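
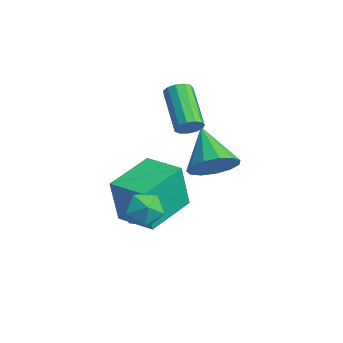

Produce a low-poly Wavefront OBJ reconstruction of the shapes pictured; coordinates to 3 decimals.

v 0.353 1.508 2.149
v 0.645 1.876 2.472
v -1 2.22 3.573
v -1.293 1.852 3.251
v 0.52 2.047 2.23
v -1.126 2.391 3.332
v 0.341 2.047 1.964
v -1.305 2.391 3.065
v 0.166 1.876 1.756
v -1.48 2.219 2.857
v 0.051 1.588 1.673
v -1.595 1.932 2.774
v 0.031 1.275 1.741
v -1.615 1.618 2.843
v 0.113 1.036 1.939
v -1.532 1.379 3.041
v 0.272 0.947 2.204
v -1.374 1.29 3.305
v 0.456 1.036 2.451
v -1.189 1.38 3.553
v 0.608 1.275 2.603
v -1.038 1.619 3.704
v 0.678 1.588 2.61
v -0.968 1.932 3.712
v 0.193 2.599 -0.283
v 0.823 3.064 0.401
v -1.373 2.861 0.983
v 0.614 3.488 0.054
v 0.271 3.629 -0.4
v -0.097 3.443 -0.816
v -0.373 2.989 -1.063
v -0.469 2.411 -1.063
v -0.356 1.893 -0.814
v -0.068 1.598 -0.397
v 0.303 1.622 0.056
v 0.638 1.955 0.402
v 0.832 2.493 0.53
v -0.226 -1.099 -2.314
v -0.155 -1.46 -0.318
v -1.134 0.835 -1.933
v -1.062 0.474 0.064
v 1.262 -0.414 -2.244
v 1.334 -0.775 -0.247
v 0.355 1.52 -1.862
v 0.426 1.159 0.134
v 2.48 -1.545 -0.228
v 2.888 -0.894 0.116
v 3.352 -2.406 0.364
v 3.76 -1.755 0.708
v 2.985 -1.95 0.969
v 2.446 -1.418 0.603
v 3.794 -1.882 -0.123
v 3.255 -1.35 -0.489
v 3.701 -1.103 0.181
v 3.2 -1.145 0.856
v 3.04 -2.155 -0.376
v 2.539 -2.197 0.299
f 2 1 5
f 2 5 3
f 3 5 6
f 3 6 4
f 5 1 7
f 5 7 6
f 6 7 8
f 6 8 4
f 7 1 9
f 7 9 8
f 8 9 10
f 8 10 4
f 9 1 11
f 9 11 10
f 10 11 12
f 10 12 4
f 11 1 13
f 11 13 12
f 12 13 14
f 12 14 4
f 13 1 15
f 13 15 14
f 14 15 16
f 14 16 4
f 15 1 17
f 15 17 16
f 16 17 18
f 16 18 4
f 17 1 19
f 17 19 18
f 18 19 20
f 18 20 4
f 19 1 21
f 19 21 20
f 20 21 22
f 20 22 4
f 21 1 23
f 21 23 22
f 22 23 24
f 22 24 4
f 23 1 2
f 23 2 24
f 24 2 3
f 24 3 4
f 26 25 28
f 26 28 27
f 28 25 29
f 28 29 27
f 29 25 30
f 29 30 27
f 30 25 31
f 30 31 27
f 31 25 32
f 31 32 27
f 32 25 33
f 32 33 27
f 33 25 34
f 33 34 27
f 34 25 35
f 34 35 27
f 35 25 36
f 35 36 27
f 36 25 37
f 36 37 27
f 37 25 26
f 37 26 27
f 39 41 38
f 42 39 38
f 38 41 40
f 40 42 38
f 39 45 41
f 43 39 42
f 43 45 39
f 41 45 40
f 44 42 40
f 40 45 44
f 44 43 42
f 45 43 44
f 46 57 51
f 46 51 47
f 46 47 53
f 46 53 56
f 46 56 57
f 47 51 55
f 51 57 50
f 57 56 48
f 56 53 52
f 53 47 54
f 49 55 50
f 49 50 48
f 49 48 52
f 49 52 54
f 49 54 55
f 50 55 51
f 48 50 57
f 52 48 56
f 54 52 53
f 55 54 47



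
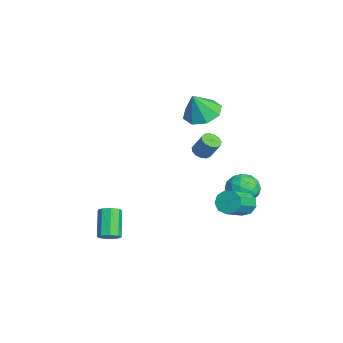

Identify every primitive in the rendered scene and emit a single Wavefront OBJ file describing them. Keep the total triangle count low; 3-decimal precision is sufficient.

v 1.329 2.723 -1.934
v 1.858 2.993 -2.304
v 2.9 2.088 -1.476
v 2.371 1.817 -1.106
v 1.778 3.259 -1.914
v 2.821 2.354 -1.086
v 1.488 3.274 -1.533
v 2.531 2.368 -0.705
v 1.124 3.03 -1.34
v 2.166 2.125 -0.512
v 0.855 2.643 -1.425
v 1.898 1.738 -0.597
v 0.808 2.293 -1.748
v 1.851 1.388 -0.92
v 1.005 2.144 -2.158
v 2.047 1.239 -1.33
v 1.353 2.266 -2.464
v 2.395 1.36 -1.636
v 1.69 2.601 -2.521
v 2.732 1.696 -1.693
v -4.103 1.489 1.443
v -3.096 1.584 1.202
v -3.717 0.931 2.837
v -3.39 2.239 1.546
v -4.102 2.455 1.83
v -4.814 2.105 1.887
v -5.11 1.394 1.684
v -4.816 0.739 1.341
v -4.105 0.524 1.057
v -3.392 0.874 0.999
v 1.139 -3.654 -3.891
v 1.456 -3.238 -3.64
v 0.337 -3.091 -2.477
v 0.021 -3.506 -2.729
v 1.168 -3.076 -3.937
v 0.05 -2.929 -2.774
v 0.864 -3.253 -4.207
v -0.255 -3.105 -3.044
v 0.721 -3.664 -4.293
v -0.398 -3.517 -3.13
v 0.823 -4.069 -4.143
v -0.296 -3.922 -2.98
v 1.11 -4.231 -3.846
v -0.008 -4.084 -2.683
v 1.415 -4.055 -3.576
v 0.296 -3.907 -2.413
v 1.558 -3.643 -3.49
v 0.439 -3.496 -2.327
v 1.392 0.694 1.85
v 1.867 0.607 1.688
v 2.264 1.019 2.627
v 1.788 1.106 2.79
v 1.799 0.872 1.6
v 2.195 1.284 2.54
v 1.602 1.08 1.592
v 1.998 1.493 2.531
v 1.337 1.166 1.666
v 1.734 1.579 2.605
v 1.091 1.102 1.798
v 1.487 1.515 2.737
v 0.939 0.908 1.947
v 1.336 1.321 2.886
v 0.932 0.646 2.065
v 1.328 1.059 3.005
v 1.07 0.399 2.115
v 1.467 0.812 3.055
v 1.311 0.246 2.081
v 1.707 0.659 3.021
v 1.577 0.235 1.974
v 1.974 0.648 2.913
v 1.785 0.369 1.827
v 2.181 0.782 2.767
v -1.46 2.808 -1.891
v -0.994 3.449 -1.412
v -0.246 2.551 -2.728
v 0.22 3.192 -2.249
v -0.022 2.396 -1.844
v -0.772 2.555 -1.326
v -0.468 3.445 -2.814
v -1.218 3.604 -2.296
v -0.381 3.842 -1.982
v -0.105 3.194 -1.383
v -1.135 2.806 -2.757
v -0.859 2.158 -2.158
v -1.334 3.151 -1.578
v 0.094 2.849 -2.562
v -0.048 2.381 -2.324
v 0.225 2.757 -2.042
v -1.203 2.626 -1.528
v -0.93 3.002 -1.246
v -0.358 2.383 -1.5
v -0.31 2.998 -2.894
v -0.037 3.374 -2.612
v -1.465 3.243 -2.098
v -1.192 3.619 -1.816
v -0.882 3.617 -2.64
v -0.7 3.759 -1.632
v 0.014 3.608 -2.124
v -0.39 3.757 -2.455
v -0.831 3.85 -2.151
v -0.538 3.378 -1.279
v 0.176 3.226 -1.771
v 0.034 2.759 -1.533
v -0.407 2.852 -1.229
v -0.177 3.609 -1.615
v -1.416 2.774 -2.369
v -0.702 2.622 -2.861
v -0.833 3.148 -2.911
v -1.274 3.241 -2.607
v -1.254 2.392 -2.016
v -0.54 2.241 -2.508
v -0.409 2.15 -1.989
v -0.85 2.243 -1.685
v -1.063 2.391 -2.525
f 2 1 5
f 2 5 3
f 3 5 6
f 3 6 4
f 5 1 7
f 5 7 6
f 6 7 8
f 6 8 4
f 7 1 9
f 7 9 8
f 8 9 10
f 8 10 4
f 9 1 11
f 9 11 10
f 10 11 12
f 10 12 4
f 11 1 13
f 11 13 12
f 12 13 14
f 12 14 4
f 13 1 15
f 13 15 14
f 14 15 16
f 14 16 4
f 15 1 17
f 15 17 16
f 16 17 18
f 16 18 4
f 17 1 19
f 17 19 18
f 18 19 20
f 18 20 4
f 19 1 2
f 19 2 20
f 20 2 3
f 20 3 4
f 22 21 24
f 22 24 23
f 24 21 25
f 24 25 23
f 25 21 26
f 25 26 23
f 26 21 27
f 26 27 23
f 27 21 28
f 27 28 23
f 28 21 29
f 28 29 23
f 29 21 30
f 29 30 23
f 30 21 22
f 30 22 23
f 32 31 35
f 32 35 33
f 33 35 36
f 33 36 34
f 35 31 37
f 35 37 36
f 36 37 38
f 36 38 34
f 37 31 39
f 37 39 38
f 38 39 40
f 38 40 34
f 39 31 41
f 39 41 40
f 40 41 42
f 40 42 34
f 41 31 43
f 41 43 42
f 42 43 44
f 42 44 34
f 43 31 45
f 43 45 44
f 44 45 46
f 44 46 34
f 45 31 47
f 45 47 46
f 46 47 48
f 46 48 34
f 47 31 32
f 47 32 48
f 48 32 33
f 48 33 34
f 50 49 53
f 50 53 51
f 51 53 54
f 51 54 52
f 53 49 55
f 53 55 54
f 54 55 56
f 54 56 52
f 55 49 57
f 55 57 56
f 56 57 58
f 56 58 52
f 57 49 59
f 57 59 58
f 58 59 60
f 58 60 52
f 59 49 61
f 59 61 60
f 60 61 62
f 60 62 52
f 61 49 63
f 61 63 62
f 62 63 64
f 62 64 52
f 63 49 65
f 63 65 64
f 64 65 66
f 64 66 52
f 65 49 67
f 65 67 66
f 66 67 68
f 66 68 52
f 67 49 69
f 67 69 68
f 68 69 70
f 68 70 52
f 69 49 71
f 69 71 70
f 70 71 72
f 70 72 52
f 71 49 50
f 71 50 72
f 72 50 51
f 72 51 52
f 73 110 89
f 110 84 113
f 89 113 78
f 110 113 89
f 73 89 85
f 89 78 90
f 85 90 74
f 89 90 85
f 73 85 94
f 85 74 95
f 94 95 80
f 85 95 94
f 73 94 106
f 94 80 109
f 106 109 83
f 94 109 106
f 73 106 110
f 106 83 114
f 110 114 84
f 106 114 110
f 74 90 101
f 90 78 104
f 101 104 82
f 90 104 101
f 78 113 91
f 113 84 112
f 91 112 77
f 113 112 91
f 84 114 111
f 114 83 107
f 111 107 75
f 114 107 111
f 83 109 108
f 109 80 96
f 108 96 79
f 109 96 108
f 80 95 100
f 95 74 97
f 100 97 81
f 95 97 100
f 76 102 88
f 102 82 103
f 88 103 77
f 102 103 88
f 76 88 86
f 88 77 87
f 86 87 75
f 88 87 86
f 76 86 93
f 86 75 92
f 93 92 79
f 86 92 93
f 76 93 98
f 93 79 99
f 98 99 81
f 93 99 98
f 76 98 102
f 98 81 105
f 102 105 82
f 98 105 102
f 77 103 91
f 103 82 104
f 91 104 78
f 103 104 91
f 75 87 111
f 87 77 112
f 111 112 84
f 87 112 111
f 79 92 108
f 92 75 107
f 108 107 83
f 92 107 108
f 81 99 100
f 99 79 96
f 100 96 80
f 99 96 100
f 82 105 101
f 105 81 97
f 101 97 74
f 105 97 101



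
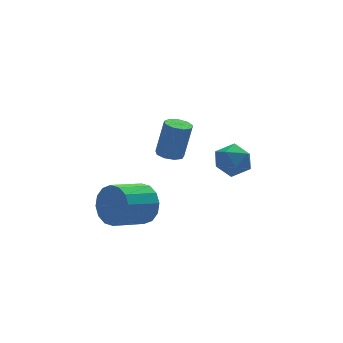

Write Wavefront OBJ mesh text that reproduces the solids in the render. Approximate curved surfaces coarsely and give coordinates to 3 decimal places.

v 1.305 1.315 -0.966
v 1.909 0.675 -0.808
v 0.251 0.325 -0.952
v 0.855 -0.315 -0.794
v 0.672 0.292 -0.164
v 1.324 0.904 -0.173
v 0.836 0.096 -1.587
v 1.488 0.708 -1.596
v 1.619 -0.078 -1.193
v 1.517 0.042 -0.313
v 0.643 0.958 -1.447
v 0.541 1.078 -0.567
v -2.37 1.841 -3.512
v -1.936 1.399 -2.689
v -3.456 0.956 -2.125
v -3.89 1.399 -2.948
v -2.028 1.903 -2.542
v -3.548 1.461 -1.978
v -2.212 2.39 -2.655
v -3.731 1.948 -2.091
v -2.438 2.731 -2.998
v -3.958 2.289 -2.434
v -2.646 2.833 -3.478
v -4.166 2.391 -2.914
v -2.78 2.669 -3.967
v -4.3 2.227 -3.403
v -2.804 2.284 -4.335
v -4.324 1.841 -3.771
v -2.712 1.779 -4.482
v -4.232 1.337 -3.918
v -2.529 1.292 -4.369
v -4.048 0.85 -3.805
v -2.302 0.951 -4.026
v -3.822 0.509 -3.462
v -2.094 0.849 -3.546
v -3.614 0.407 -2.982
v -1.96 1.013 -3.057
v -3.48 0.571 -2.493
v -1.963 -0.158 0.591
v -1.408 -0.306 0.458
v -1.001 -0.229 2.076
v -1.557 -0.082 2.209
v -1.45 0.096 0.45
v -1.043 0.172 2.068
v -1.732 0.378 0.508
v -1.326 0.455 2.125
v -2.123 0.41 0.604
v -1.716 0.486 2.222
v -2.439 0.175 0.695
v -2.032 0.252 2.313
v -2.532 -0.215 0.737
v -2.125 -0.138 2.355
v -2.36 -0.579 0.711
v -1.953 -0.502 2.328
v -2.001 -0.746 0.628
v -1.595 -0.669 2.246
v -1.626 -0.638 0.529
v -1.219 -0.561 2.147
f 1 12 6
f 1 6 2
f 1 2 8
f 1 8 11
f 1 11 12
f 2 6 10
f 6 12 5
f 12 11 3
f 11 8 7
f 8 2 9
f 4 10 5
f 4 5 3
f 4 3 7
f 4 7 9
f 4 9 10
f 5 10 6
f 3 5 12
f 7 3 11
f 9 7 8
f 10 9 2
f 14 13 17
f 14 17 15
f 15 17 18
f 15 18 16
f 17 13 19
f 17 19 18
f 18 19 20
f 18 20 16
f 19 13 21
f 19 21 20
f 20 21 22
f 20 22 16
f 21 13 23
f 21 23 22
f 22 23 24
f 22 24 16
f 23 13 25
f 23 25 24
f 24 25 26
f 24 26 16
f 25 13 27
f 25 27 26
f 26 27 28
f 26 28 16
f 27 13 29
f 27 29 28
f 28 29 30
f 28 30 16
f 29 13 31
f 29 31 30
f 30 31 32
f 30 32 16
f 31 13 33
f 31 33 32
f 32 33 34
f 32 34 16
f 33 13 35
f 33 35 34
f 34 35 36
f 34 36 16
f 35 13 37
f 35 37 36
f 36 37 38
f 36 38 16
f 37 13 14
f 37 14 38
f 38 14 15
f 38 15 16
f 40 39 43
f 40 43 41
f 41 43 44
f 41 44 42
f 43 39 45
f 43 45 44
f 44 45 46
f 44 46 42
f 45 39 47
f 45 47 46
f 46 47 48
f 46 48 42
f 47 39 49
f 47 49 48
f 48 49 50
f 48 50 42
f 49 39 51
f 49 51 50
f 50 51 52
f 50 52 42
f 51 39 53
f 51 53 52
f 52 53 54
f 52 54 42
f 53 39 55
f 53 55 54
f 54 55 56
f 54 56 42
f 55 39 57
f 55 57 56
f 56 57 58
f 56 58 42
f 57 39 40
f 57 40 58
f 58 40 41
f 58 41 42



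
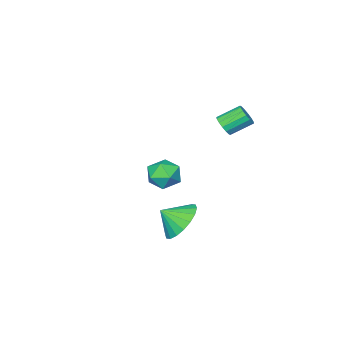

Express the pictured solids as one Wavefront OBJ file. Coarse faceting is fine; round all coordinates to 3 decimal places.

v -2.219 0.98 3.306
v -1.826 1.314 3.524
v -2.668 1.894 4.153
v -3.061 1.56 3.934
v -1.913 1.449 3.283
v -2.755 2.029 3.911
v -2.082 1.458 3.048
v -2.924 2.038 3.676
v -2.288 1.339 2.882
v -3.13 1.919 3.51
v -2.475 1.124 2.829
v -3.317 1.704 3.457
v -2.594 0.871 2.905
v -3.436 1.451 3.533
v -2.612 0.646 3.087
v -3.454 1.226 3.716
v -2.525 0.511 3.329
v -3.367 1.091 3.957
v -2.356 0.502 3.564
v -3.198 1.082 4.192
v -2.15 0.621 3.73
v -2.992 1.201 4.358
v -1.963 0.836 3.783
v -2.805 1.416 4.411
v -1.844 1.089 3.707
v -2.686 1.669 4.335
v 1.932 2.76 -0.085
v 2.385 2.291 -0.921
v 2.548 2.16 0.585
v 2.665 2.663 -0.845
v 2.799 3.055 -0.618
v 2.762 3.388 -0.286
v 2.56 3.596 0.085
v 2.234 3.639 0.423
v 1.848 3.508 0.661
v 1.479 3.228 0.75
v 1.199 2.856 0.674
v 1.065 2.465 0.448
v 1.102 2.132 0.116
v 1.304 1.923 -0.256
v 1.63 1.88 -0.594
v 2.016 2.011 -0.831
v -2.594 -2.089 -1.725
v -1.762 -2.374 -1.977
v -2.698 -3.226 -0.783
v -1.866 -3.511 -1.035
v -1.959 -2.738 -0.556
v -1.894 -2.035 -1.137
v -2.566 -3.565 -1.623
v -2.501 -2.862 -2.204
v -1.744 -3.286 -1.914
v -1.37 -2.775 -1.254
v -3.09 -2.825 -1.506
v -2.716 -2.314 -0.846
f 2 1 5
f 2 5 3
f 3 5 6
f 3 6 4
f 5 1 7
f 5 7 6
f 6 7 8
f 6 8 4
f 7 1 9
f 7 9 8
f 8 9 10
f 8 10 4
f 9 1 11
f 9 11 10
f 10 11 12
f 10 12 4
f 11 1 13
f 11 13 12
f 12 13 14
f 12 14 4
f 13 1 15
f 13 15 14
f 14 15 16
f 14 16 4
f 15 1 17
f 15 17 16
f 16 17 18
f 16 18 4
f 17 1 19
f 17 19 18
f 18 19 20
f 18 20 4
f 19 1 21
f 19 21 20
f 20 21 22
f 20 22 4
f 21 1 23
f 21 23 22
f 22 23 24
f 22 24 4
f 23 1 25
f 23 25 24
f 24 25 26
f 24 26 4
f 25 1 2
f 25 2 26
f 26 2 3
f 26 3 4
f 28 27 30
f 28 30 29
f 30 27 31
f 30 31 29
f 31 27 32
f 31 32 29
f 32 27 33
f 32 33 29
f 33 27 34
f 33 34 29
f 34 27 35
f 34 35 29
f 35 27 36
f 35 36 29
f 36 27 37
f 36 37 29
f 37 27 38
f 37 38 29
f 38 27 39
f 38 39 29
f 39 27 40
f 39 40 29
f 40 27 41
f 40 41 29
f 41 27 42
f 41 42 29
f 42 27 28
f 42 28 29
f 43 54 48
f 43 48 44
f 43 44 50
f 43 50 53
f 43 53 54
f 44 48 52
f 48 54 47
f 54 53 45
f 53 50 49
f 50 44 51
f 46 52 47
f 46 47 45
f 46 45 49
f 46 49 51
f 46 51 52
f 47 52 48
f 45 47 54
f 49 45 53
f 51 49 50
f 52 51 44



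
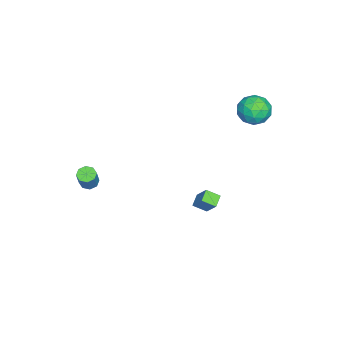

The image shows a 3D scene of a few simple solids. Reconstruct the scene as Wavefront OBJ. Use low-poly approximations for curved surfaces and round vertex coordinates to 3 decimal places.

v -1.579 0.904 -3.825
v -1.087 1.57 -2.822
v -1.729 1.7 -4.28
v -1.238 2.366 -3.278
v -0.822 0.854 -4.162
v -0.331 1.52 -3.16
v -0.973 1.65 -4.618
v -0.481 2.316 -3.615
v -2.704 4.656 3.491
v -2.154 4.147 2.738
v -3.846 3.373 3.522
v -3.296 2.864 2.769
v -2.891 2.967 3.745
v -2.185 3.76 3.726
v -3.815 3.76 2.534
v -3.109 4.553 2.515
v -2.841 3.594 2.147
v -2.269 3.103 2.895
v -3.731 4.417 3.365
v -3.159 3.926 4.113
v -2.328 4.514 3.111
v -3.672 3.006 3.149
v -3.433 3.066 3.722
v -3.11 2.767 3.28
v -2.347 4.286 3.692
v -2.023 3.987 3.25
v -2.456 3.293 3.842
v -3.977 3.533 3.01
v -3.653 3.234 2.568
v -2.89 4.753 2.98
v -2.567 4.454 2.538
v -3.544 4.227 2.418
v -2.409 3.89 2.321
v -3.081 3.136 2.34
v -3.386 3.663 2.202
v -2.971 4.129 2.19
v -2.073 3.602 2.762
v -2.745 2.848 2.78
v -2.506 2.908 3.354
v -2.091 3.374 3.342
v -2.477 3.277 2.414
v -3.255 4.672 3.48
v -3.927 3.918 3.498
v -3.909 4.146 2.918
v -3.494 4.612 2.906
v -2.919 4.384 3.92
v -3.591 3.63 3.939
v -3.029 3.391 4.07
v -2.614 3.857 4.058
v -3.523 4.243 3.846
v 2.848 -3.972 -0.147
v 3.298 -4.206 -0.384
v 3.982 -4.101 0.809
v 3.532 -3.868 1.047
v 3.296 -3.779 -0.421
v 3.98 -3.674 0.773
v 3.032 -3.465 -0.297
v 3.716 -3.36 0.897
v 2.659 -3.449 -0.085
v 3.344 -3.344 1.109
v 2.398 -3.739 0.091
v 3.082 -3.634 1.284
v 2.4 -4.166 0.127
v 3.084 -4.061 1.321
v 2.664 -4.48 0.003
v 3.348 -4.375 1.197
v 3.036 -4.496 -0.209
v 3.721 -4.391 0.985
f 2 4 1
f 5 2 1
f 1 4 3
f 3 5 1
f 2 8 4
f 6 2 5
f 6 8 2
f 4 8 3
f 7 5 3
f 3 8 7
f 7 6 5
f 8 6 7
f 9 46 25
f 46 20 49
f 25 49 14
f 46 49 25
f 9 25 21
f 25 14 26
f 21 26 10
f 25 26 21
f 9 21 30
f 21 10 31
f 30 31 16
f 21 31 30
f 9 30 42
f 30 16 45
f 42 45 19
f 30 45 42
f 9 42 46
f 42 19 50
f 46 50 20
f 42 50 46
f 10 26 37
f 26 14 40
f 37 40 18
f 26 40 37
f 14 49 27
f 49 20 48
f 27 48 13
f 49 48 27
f 20 50 47
f 50 19 43
f 47 43 11
f 50 43 47
f 19 45 44
f 45 16 32
f 44 32 15
f 45 32 44
f 16 31 36
f 31 10 33
f 36 33 17
f 31 33 36
f 12 38 24
f 38 18 39
f 24 39 13
f 38 39 24
f 12 24 22
f 24 13 23
f 22 23 11
f 24 23 22
f 12 22 29
f 22 11 28
f 29 28 15
f 22 28 29
f 12 29 34
f 29 15 35
f 34 35 17
f 29 35 34
f 12 34 38
f 34 17 41
f 38 41 18
f 34 41 38
f 13 39 27
f 39 18 40
f 27 40 14
f 39 40 27
f 11 23 47
f 23 13 48
f 47 48 20
f 23 48 47
f 15 28 44
f 28 11 43
f 44 43 19
f 28 43 44
f 17 35 36
f 35 15 32
f 36 32 16
f 35 32 36
f 18 41 37
f 41 17 33
f 37 33 10
f 41 33 37
f 52 51 55
f 52 55 53
f 53 55 56
f 53 56 54
f 55 51 57
f 55 57 56
f 56 57 58
f 56 58 54
f 57 51 59
f 57 59 58
f 58 59 60
f 58 60 54
f 59 51 61
f 59 61 60
f 60 61 62
f 60 62 54
f 61 51 63
f 61 63 62
f 62 63 64
f 62 64 54
f 63 51 65
f 63 65 64
f 64 65 66
f 64 66 54
f 65 51 67
f 65 67 66
f 66 67 68
f 66 68 54
f 67 51 52
f 67 52 68
f 68 52 53
f 68 53 54



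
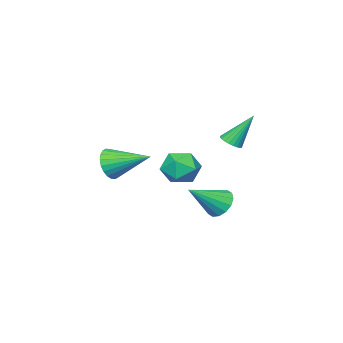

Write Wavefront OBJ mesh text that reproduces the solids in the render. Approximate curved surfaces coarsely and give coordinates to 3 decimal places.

v -4.283 -0.968 -2.152
v -3.76 -0.98 -2.859
v -2.697 -1.572 -0.968
v -3.723 -0.558 -2.693
v -3.837 -0.245 -2.382
v -4.07 -0.126 -2.009
v -4.36 -0.233 -1.674
v -4.63 -0.536 -1.468
v -4.807 -0.955 -1.444
v -4.843 -1.378 -1.611
v -4.73 -1.69 -1.922
v -4.497 -1.809 -2.295
v -4.207 -1.703 -2.63
v -3.937 -1.399 -2.836
v -0.714 -4.62 0.513
v -0.305 -4.204 -0.224
v -1.346 -2.7 1.247
v -0.642 -4.265 -0.354
v -0.991 -4.38 -0.353
v -1.297 -4.532 -0.219
v -1.514 -4.697 0.026
v -1.61 -4.85 0.345
v -1.569 -4.969 0.69
v -1.398 -5.034 1.007
v -1.123 -5.036 1.25
v -0.786 -4.975 1.381
v -0.438 -4.86 1.379
v -0.132 -4.708 1.246
v 0.086 -4.543 1.001
v 0.182 -4.389 0.682
v 0.141 -4.271 0.337
v -0.03 -4.206 0.019
v 1.267 2.242 2.327
v 1.839 1.569 2.793
v 0.501 1.051 1.547
v 1.073 0.378 2.013
v 0.393 0.897 2.528
v 0.866 1.633 3.01
v 1.474 0.987 1.33
v 1.947 1.723 1.812
v 1.967 0.793 2.176
v 1.299 0.738 2.917
v 1.041 1.882 1.423
v 0.373 1.827 2.164
v -1.582 1.856 3.124
v -1.212 1.533 3.432
v -2.258 2.584 4.696
v -1.089 1.721 3.398
v -1.042 1.929 3.322
v -1.077 2.125 3.216
v -1.189 2.281 3.096
v -1.36 2.372 2.98
v -1.566 2.384 2.886
v -1.774 2.316 2.828
v -1.953 2.178 2.815
v -2.075 1.991 2.849
v -2.122 1.783 2.925
v -2.087 1.586 3.032
v -1.975 1.43 3.152
v -1.804 1.339 3.268
v -1.598 1.327 3.362
v -1.39 1.395 3.42
f 2 1 4
f 2 4 3
f 4 1 5
f 4 5 3
f 5 1 6
f 5 6 3
f 6 1 7
f 6 7 3
f 7 1 8
f 7 8 3
f 8 1 9
f 8 9 3
f 9 1 10
f 9 10 3
f 10 1 11
f 10 11 3
f 11 1 12
f 11 12 3
f 12 1 13
f 12 13 3
f 13 1 14
f 13 14 3
f 14 1 2
f 14 2 3
f 16 15 18
f 16 18 17
f 18 15 19
f 18 19 17
f 19 15 20
f 19 20 17
f 20 15 21
f 20 21 17
f 21 15 22
f 21 22 17
f 22 15 23
f 22 23 17
f 23 15 24
f 23 24 17
f 24 15 25
f 24 25 17
f 25 15 26
f 25 26 17
f 26 15 27
f 26 27 17
f 27 15 28
f 27 28 17
f 28 15 29
f 28 29 17
f 29 15 30
f 29 30 17
f 30 15 31
f 30 31 17
f 31 15 32
f 31 32 17
f 32 15 16
f 32 16 17
f 33 44 38
f 33 38 34
f 33 34 40
f 33 40 43
f 33 43 44
f 34 38 42
f 38 44 37
f 44 43 35
f 43 40 39
f 40 34 41
f 36 42 37
f 36 37 35
f 36 35 39
f 36 39 41
f 36 41 42
f 37 42 38
f 35 37 44
f 39 35 43
f 41 39 40
f 42 41 34
f 46 45 48
f 46 48 47
f 48 45 49
f 48 49 47
f 49 45 50
f 49 50 47
f 50 45 51
f 50 51 47
f 51 45 52
f 51 52 47
f 52 45 53
f 52 53 47
f 53 45 54
f 53 54 47
f 54 45 55
f 54 55 47
f 55 45 56
f 55 56 47
f 56 45 57
f 56 57 47
f 57 45 58
f 57 58 47
f 58 45 59
f 58 59 47
f 59 45 60
f 59 60 47
f 60 45 61
f 60 61 47
f 61 45 62
f 61 62 47
f 62 45 46
f 62 46 47



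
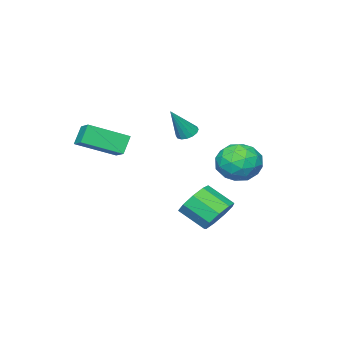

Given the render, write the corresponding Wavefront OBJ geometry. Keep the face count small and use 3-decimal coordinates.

v -2.556 1.908 0.153
v -2.026 1.454 -0.872
v -2.174 0.186 1.112
v -1.644 -0.268 0.087
v -1.095 0.651 0.715
v -1.331 1.715 0.122
v -2.869 -0.075 0.118
v -3.105 0.989 -0.475
v -2.219 0.229 -0.894
v -1.122 0.677 -0.525
v -3.078 0.963 0.765
v -1.981 1.411 1.134
v -2.325 1.832 -0.444
v -1.875 -0.192 0.684
v -1.553 0.348 1.053
v -1.241 0.081 0.45
v -1.916 1.985 0.141
v -1.604 1.719 -0.462
v -1.057 1.247 0.471
v -2.596 -0.079 0.702
v -2.284 -0.345 0.099
v -2.959 1.559 -0.21
v -2.647 1.292 -0.813
v -3.143 0.393 -0.231
v -2.126 0.845 -1.059
v -1.901 -0.167 -0.496
v -2.622 -0.054 -0.477
v -2.76 0.572 -0.826
v -1.482 1.109 -0.843
v -1.257 0.097 -0.279
v -0.935 0.637 0.09
v -1.073 1.262 -0.258
v -1.595 0.389 -0.855
v -2.943 1.543 0.519
v -2.718 0.531 1.083
v -3.127 0.378 0.498
v -3.265 1.003 0.15
v -2.299 1.807 0.736
v -2.074 0.795 1.299
v -1.44 1.068 1.066
v -1.578 1.694 0.717
v -2.605 1.251 1.095
v 2.643 -5.06 2.244
v 3.133 -4.055 2.706
v 1.012 -3.866 1.376
v 1.502 -2.861 1.837
v 3.258 -4.919 1.283
v 3.748 -3.914 1.744
v 1.627 -3.725 0.414
v 2.117 -2.72 0.876
v -1.939 -2.432 1.371
v -1.465 -2.643 1.049
v -0.921 -2.588 2.969
v -1.427 -2.329 1.056
v -1.526 -2.043 1.146
v -1.735 -1.862 1.297
v -1.999 -1.833 1.468
v -2.247 -1.965 1.613
v -2.412 -2.222 1.693
v -2.45 -2.535 1.687
v -2.351 -2.821 1.596
v -2.142 -3.003 1.445
v -1.878 -3.031 1.274
v -1.63 -2.9 1.129
v 0.843 2.272 -2.213
v 1.169 1.753 -3.066
v 1.582 0.49 -2.14
v 1.257 1.008 -1.287
v 1.711 2.134 -2.788
v 2.124 0.871 -1.862
v 1.847 2.579 -2.241
v 2.26 1.316 -1.315
v 1.513 2.881 -1.681
v 1.927 1.617 -0.755
v 0.866 2.897 -1.37
v 1.279 1.634 -0.444
v 0.208 2.621 -1.453
v 0.622 1.358 -0.527
v -0.152 2.181 -1.892
v 0.261 0.918 -0.966
v -0.047 1.784 -2.481
v 0.366 0.521 -1.555
v 0.475 1.615 -2.945
v 0.888 0.351 -2.018
f 1 38 17
f 38 12 41
f 17 41 6
f 38 41 17
f 1 17 13
f 17 6 18
f 13 18 2
f 17 18 13
f 1 13 22
f 13 2 23
f 22 23 8
f 13 23 22
f 1 22 34
f 22 8 37
f 34 37 11
f 22 37 34
f 1 34 38
f 34 11 42
f 38 42 12
f 34 42 38
f 2 18 29
f 18 6 32
f 29 32 10
f 18 32 29
f 6 41 19
f 41 12 40
f 19 40 5
f 41 40 19
f 12 42 39
f 42 11 35
f 39 35 3
f 42 35 39
f 11 37 36
f 37 8 24
f 36 24 7
f 37 24 36
f 8 23 28
f 23 2 25
f 28 25 9
f 23 25 28
f 4 30 16
f 30 10 31
f 16 31 5
f 30 31 16
f 4 16 14
f 16 5 15
f 14 15 3
f 16 15 14
f 4 14 21
f 14 3 20
f 21 20 7
f 14 20 21
f 4 21 26
f 21 7 27
f 26 27 9
f 21 27 26
f 4 26 30
f 26 9 33
f 30 33 10
f 26 33 30
f 5 31 19
f 31 10 32
f 19 32 6
f 31 32 19
f 3 15 39
f 15 5 40
f 39 40 12
f 15 40 39
f 7 20 36
f 20 3 35
f 36 35 11
f 20 35 36
f 9 27 28
f 27 7 24
f 28 24 8
f 27 24 28
f 10 33 29
f 33 9 25
f 29 25 2
f 33 25 29
f 44 46 43
f 47 44 43
f 43 46 45
f 45 47 43
f 44 50 46
f 48 44 47
f 48 50 44
f 46 50 45
f 49 47 45
f 45 50 49
f 49 48 47
f 50 48 49
f 52 51 54
f 52 54 53
f 54 51 55
f 54 55 53
f 55 51 56
f 55 56 53
f 56 51 57
f 56 57 53
f 57 51 58
f 57 58 53
f 58 51 59
f 58 59 53
f 59 51 60
f 59 60 53
f 60 51 61
f 60 61 53
f 61 51 62
f 61 62 53
f 62 51 63
f 62 63 53
f 63 51 64
f 63 64 53
f 64 51 52
f 64 52 53
f 66 65 69
f 66 69 67
f 67 69 70
f 67 70 68
f 69 65 71
f 69 71 70
f 70 71 72
f 70 72 68
f 71 65 73
f 71 73 72
f 72 73 74
f 72 74 68
f 73 65 75
f 73 75 74
f 74 75 76
f 74 76 68
f 75 65 77
f 75 77 76
f 76 77 78
f 76 78 68
f 77 65 79
f 77 79 78
f 78 79 80
f 78 80 68
f 79 65 81
f 79 81 80
f 80 81 82
f 80 82 68
f 81 65 83
f 81 83 82
f 82 83 84
f 82 84 68
f 83 65 66
f 83 66 84
f 84 66 67
f 84 67 68



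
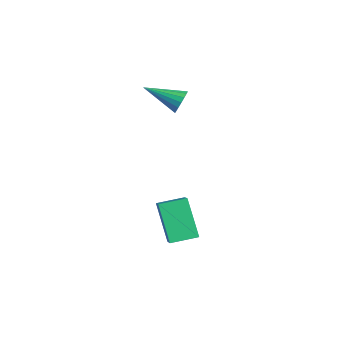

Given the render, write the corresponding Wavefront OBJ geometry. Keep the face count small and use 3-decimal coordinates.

v 3.912 1.532 -3.703
v 2.754 1.443 -2.075
v 4.077 2.738 -3.52
v 2.919 2.648 -1.891
v 4.821 1.312 -3.069
v 3.663 1.222 -1.44
v 4.986 2.517 -2.885
v 3.828 2.428 -1.257
v 0.87 3.252 2.594
v 1.235 3.245 3.095
v -0.05 1.888 3.246
v 1.015 3.43 3.17
v 0.762 3.573 3.113
v 0.533 3.643 2.938
v 0.381 3.624 2.683
v 0.342 3.519 2.408
v 0.423 3.354 2.176
v 0.606 3.165 2.039
v 0.85 2.996 2.03
v 1.098 2.886 2.149
v 1.294 2.86 2.371
v 1.393 2.924 2.643
v 1.371 3.063 2.905
f 2 4 1
f 5 2 1
f 1 4 3
f 3 5 1
f 2 8 4
f 6 2 5
f 6 8 2
f 4 8 3
f 7 5 3
f 3 8 7
f 7 6 5
f 8 6 7
f 10 9 12
f 10 12 11
f 12 9 13
f 12 13 11
f 13 9 14
f 13 14 11
f 14 9 15
f 14 15 11
f 15 9 16
f 15 16 11
f 16 9 17
f 16 17 11
f 17 9 18
f 17 18 11
f 18 9 19
f 18 19 11
f 19 9 20
f 19 20 11
f 20 9 21
f 20 21 11
f 21 9 22
f 21 22 11
f 22 9 23
f 22 23 11
f 23 9 10
f 23 10 11



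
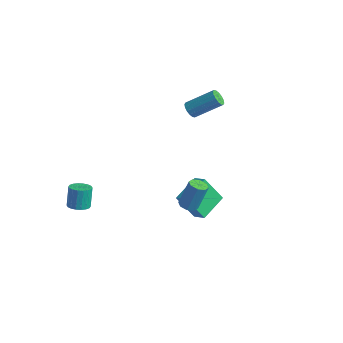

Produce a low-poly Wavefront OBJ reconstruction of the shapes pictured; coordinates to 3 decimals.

v -2.08 3.05 3.364
v -1.835 3.23 2.929
v -0.796 4.31 3.962
v -1.04 4.13 4.396
v -2.048 3.399 2.966
v -1.008 4.479 3.999
v -2.269 3.475 3.11
v -1.229 4.555 4.142
v -2.44 3.437 3.322
v -1.4 4.517 4.354
v -2.514 3.295 3.544
v -1.474 4.375 4.577
v -2.472 3.088 3.719
v -1.432 4.168 4.751
v -2.324 2.87 3.798
v -1.285 3.95 4.831
v -2.112 2.701 3.761
v -1.072 3.781 4.794
v -1.891 2.625 3.618
v -0.851 3.705 4.65
v -1.72 2.663 3.406
v -0.68 3.743 4.438
v -1.646 2.805 3.183
v -0.606 3.885 4.216
v -1.688 3.012 3.009
v -0.648 4.092 4.041
v -3.72 -3.527 -1.76
v -3.383 -4.013 -1.541
v -3.623 -3.638 -0.341
v -3.96 -3.153 -0.56
v -3.191 -3.81 -1.566
v -3.431 -3.435 -0.366
v -3.104 -3.551 -1.63
v -3.344 -3.176 -0.429
v -3.139 -3.288 -1.719
v -3.379 -2.913 -0.519
v -3.289 -3.072 -1.816
v -3.529 -2.697 -0.616
v -3.524 -2.946 -1.903
v -3.764 -2.571 -0.702
v -3.798 -2.935 -1.961
v -4.038 -2.56 -0.761
v -4.057 -3.042 -1.979
v -4.297 -2.667 -0.779
v -4.249 -3.245 -1.954
v -4.489 -2.87 -0.754
v -4.336 -3.504 -1.891
v -4.576 -3.129 -0.69
v -4.301 -3.767 -1.801
v -4.541 -3.392 -0.601
v -4.151 -3.983 -1.704
v -4.391 -3.608 -0.504
v -3.916 -4.109 -1.618
v -4.156 -3.734 -0.417
v -3.642 -4.12 -1.559
v -3.882 -3.745 -0.359
v 1.693 -0.324 -1.125
v 0.939 -0.905 0.283
v 1.46 1.245 -0.603
v 0.706 0.664 0.806
v 2.454 -0.344 -0.726
v 1.7 -0.925 0.683
v 2.221 1.225 -0.203
v 1.467 0.644 1.205
v 3.397 -2.443 2.255
v 3.713 -2.845 2.345
v 3.94 -2.34 3.814
v 3.623 -1.937 3.725
v 3.907 -2.527 2.206
v 4.134 -2.022 3.675
v 3.802 -2.159 2.095
v 4.029 -1.654 3.564
v 3.459 -1.958 2.079
v 3.686 -1.452 3.548
v 3.08 -2.04 2.166
v 3.307 -1.535 3.635
v 2.886 -2.358 2.305
v 3.113 -1.853 3.774
v 2.991 -2.726 2.416
v 3.218 -2.221 3.885
v 3.334 -2.928 2.432
v 3.561 -2.422 3.901
f 2 1 5
f 2 5 3
f 3 5 6
f 3 6 4
f 5 1 7
f 5 7 6
f 6 7 8
f 6 8 4
f 7 1 9
f 7 9 8
f 8 9 10
f 8 10 4
f 9 1 11
f 9 11 10
f 10 11 12
f 10 12 4
f 11 1 13
f 11 13 12
f 12 13 14
f 12 14 4
f 13 1 15
f 13 15 14
f 14 15 16
f 14 16 4
f 15 1 17
f 15 17 16
f 16 17 18
f 16 18 4
f 17 1 19
f 17 19 18
f 18 19 20
f 18 20 4
f 19 1 21
f 19 21 20
f 20 21 22
f 20 22 4
f 21 1 23
f 21 23 22
f 22 23 24
f 22 24 4
f 23 1 25
f 23 25 24
f 24 25 26
f 24 26 4
f 25 1 2
f 25 2 26
f 26 2 3
f 26 3 4
f 28 27 31
f 28 31 29
f 29 31 32
f 29 32 30
f 31 27 33
f 31 33 32
f 32 33 34
f 32 34 30
f 33 27 35
f 33 35 34
f 34 35 36
f 34 36 30
f 35 27 37
f 35 37 36
f 36 37 38
f 36 38 30
f 37 27 39
f 37 39 38
f 38 39 40
f 38 40 30
f 39 27 41
f 39 41 40
f 40 41 42
f 40 42 30
f 41 27 43
f 41 43 42
f 42 43 44
f 42 44 30
f 43 27 45
f 43 45 44
f 44 45 46
f 44 46 30
f 45 27 47
f 45 47 46
f 46 47 48
f 46 48 30
f 47 27 49
f 47 49 48
f 48 49 50
f 48 50 30
f 49 27 51
f 49 51 50
f 50 51 52
f 50 52 30
f 51 27 53
f 51 53 52
f 52 53 54
f 52 54 30
f 53 27 55
f 53 55 54
f 54 55 56
f 54 56 30
f 55 27 28
f 55 28 56
f 56 28 29
f 56 29 30
f 58 60 57
f 61 58 57
f 57 60 59
f 59 61 57
f 58 64 60
f 62 58 61
f 62 64 58
f 60 64 59
f 63 61 59
f 59 64 63
f 63 62 61
f 64 62 63
f 66 65 69
f 66 69 67
f 67 69 70
f 67 70 68
f 69 65 71
f 69 71 70
f 70 71 72
f 70 72 68
f 71 65 73
f 71 73 72
f 72 73 74
f 72 74 68
f 73 65 75
f 73 75 74
f 74 75 76
f 74 76 68
f 75 65 77
f 75 77 76
f 76 77 78
f 76 78 68
f 77 65 79
f 77 79 78
f 78 79 80
f 78 80 68
f 79 65 81
f 79 81 80
f 80 81 82
f 80 82 68
f 81 65 66
f 81 66 82
f 82 66 67
f 82 67 68



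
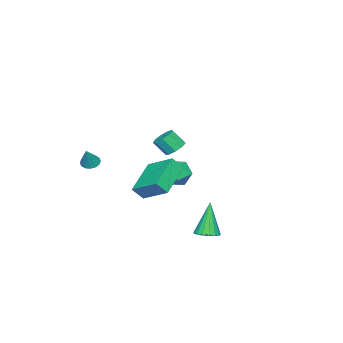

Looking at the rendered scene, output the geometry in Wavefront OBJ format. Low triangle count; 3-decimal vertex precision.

v -2.181 -1.11 -0.812
v -1.372 -0.886 -1.271
v -1.368 -1.914 0.231
v -0.559 -1.69 -0.228
v -1.048 -1.012 0.237
v -1.55 -0.515 -0.408
v -1.19 -2.285 -0.632
v -1.692 -1.788 -1.277
v -0.759 -1.613 -1.16
v -0.671 -0.826 -0.622
v -2.069 -1.974 -0.418
v -1.981 -1.187 0.12
v 3.564 -3.447 1.714
v 3.936 -3.176 1.452
v 4.176 -3.273 2.766
v 3.769 -2.999 1.52
v 3.554 -2.923 1.633
v 3.342 -2.968 1.764
v 3.18 -3.123 1.884
v 3.106 -3.352 1.964
v 3.137 -3.602 1.988
v 3.266 -3.818 1.949
v 3.463 -3.948 1.856
v 3.683 -3.963 1.73
v 3.875 -3.861 1.601
v 3.997 -3.663 1.498
v 4.019 -3.416 1.444
v 4.251 3.869 -1.181
v 4.871 3.676 -1.014
v 3.689 3.711 0.721
v 4.879 3.996 -0.985
v 4.743 4.286 -1.001
v 4.495 4.481 -1.059
v 4.191 4.535 -1.144
v 3.9 4.437 -1.238
v 3.69 4.209 -1.319
v 3.608 3.902 -1.368
v 3.674 3.589 -1.375
v 3.872 3.339 -1.337
v 4.156 3.211 -1.264
v 4.462 3.233 -1.171
v 4.72 3.401 -1.081
v 1.456 -1.327 1.23
v 1.664 0.259 2.119
v 1.065 -0.898 0.556
v 1.273 0.688 1.444
v 3.407 -1.048 0.276
v 3.615 0.538 1.164
v 3.016 -0.619 -0.399
v 3.224 0.967 0.49
v 1.868 0.594 2.983
v 2.478 0.582 2.787
v 2.721 -0.026 3.581
v 2.112 -0.014 3.777
v 2.415 0.917 3.062
v 2.659 0.308 3.857
v 2.097 1.101 3.3
v 2.341 0.492 4.095
v 1.672 1.047 3.39
v 1.915 0.439 4.184
v 1.339 0.782 3.289
v 1.582 0.174 4.083
v 1.253 0.429 3.045
v 1.496 -0.179 3.839
v 1.455 0.153 2.771
v 1.699 -0.455 3.566
v 1.851 0.084 2.597
v 2.094 -0.525 3.392
v 2.255 0.253 2.603
v 2.498 -0.355 3.398
f 1 12 6
f 1 6 2
f 1 2 8
f 1 8 11
f 1 11 12
f 2 6 10
f 6 12 5
f 12 11 3
f 11 8 7
f 8 2 9
f 4 10 5
f 4 5 3
f 4 3 7
f 4 7 9
f 4 9 10
f 5 10 6
f 3 5 12
f 7 3 11
f 9 7 8
f 10 9 2
f 14 13 16
f 14 16 15
f 16 13 17
f 16 17 15
f 17 13 18
f 17 18 15
f 18 13 19
f 18 19 15
f 19 13 20
f 19 20 15
f 20 13 21
f 20 21 15
f 21 13 22
f 21 22 15
f 22 13 23
f 22 23 15
f 23 13 24
f 23 24 15
f 24 13 25
f 24 25 15
f 25 13 26
f 25 26 15
f 26 13 27
f 26 27 15
f 27 13 14
f 27 14 15
f 29 28 31
f 29 31 30
f 31 28 32
f 31 32 30
f 32 28 33
f 32 33 30
f 33 28 34
f 33 34 30
f 34 28 35
f 34 35 30
f 35 28 36
f 35 36 30
f 36 28 37
f 36 37 30
f 37 28 38
f 37 38 30
f 38 28 39
f 38 39 30
f 39 28 40
f 39 40 30
f 40 28 41
f 40 41 30
f 41 28 42
f 41 42 30
f 42 28 29
f 42 29 30
f 44 46 43
f 47 44 43
f 43 46 45
f 45 47 43
f 44 50 46
f 48 44 47
f 48 50 44
f 46 50 45
f 49 47 45
f 45 50 49
f 49 48 47
f 50 48 49
f 52 51 55
f 52 55 53
f 53 55 56
f 53 56 54
f 55 51 57
f 55 57 56
f 56 57 58
f 56 58 54
f 57 51 59
f 57 59 58
f 58 59 60
f 58 60 54
f 59 51 61
f 59 61 60
f 60 61 62
f 60 62 54
f 61 51 63
f 61 63 62
f 62 63 64
f 62 64 54
f 63 51 65
f 63 65 64
f 64 65 66
f 64 66 54
f 65 51 67
f 65 67 66
f 66 67 68
f 66 68 54
f 67 51 69
f 67 69 68
f 68 69 70
f 68 70 54
f 69 51 52
f 69 52 70
f 70 52 53
f 70 53 54



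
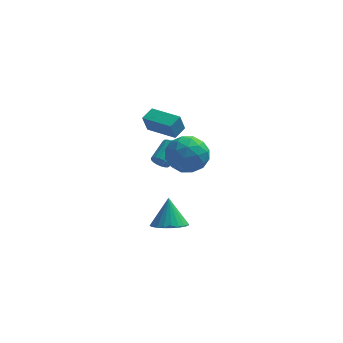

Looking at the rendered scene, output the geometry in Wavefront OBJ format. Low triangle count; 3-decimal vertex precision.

v -0.541 -3.559 3.237
v 0.276 -3.277 4.051
v 0.844 -4.203 2.069
v 1.661 -3.921 2.883
v 0.906 -4.815 3.086
v 0.05 -4.417 3.807
v 1.07 -3.063 2.313
v 0.214 -2.665 3.034
v 1.272 -2.97 3.48
v 1.171 -4.053 3.958
v -0.051 -3.427 2.162
v -0.152 -4.51 2.64
v -0.254 -3.362 3.746
v 1.374 -4.118 2.374
v 0.93 -4.644 2.493
v 1.411 -4.478 2.971
v -0.387 -4.032 3.603
v 0.094 -3.866 4.082
v 0.464 -4.77 3.514
v 1.026 -3.614 2.038
v 1.507 -3.448 2.517
v -0.291 -3.002 3.149
v 0.19 -2.836 3.627
v 0.656 -2.71 2.606
v 0.812 -3.015 3.889
v 1.626 -3.393 3.203
v 1.278 -2.889 2.868
v 0.775 -2.655 3.292
v 0.752 -3.651 4.17
v 1.567 -4.03 3.484
v 1.123 -4.556 3.603
v 0.62 -4.322 4.027
v 1.338 -3.471 3.834
v -0.447 -3.45 2.636
v 0.368 -3.829 1.95
v 0.5 -3.158 2.093
v -0.003 -2.924 2.517
v -0.506 -4.087 2.917
v 0.308 -4.465 2.231
v 0.345 -4.825 2.828
v -0.158 -4.591 3.252
v -0.218 -4.009 2.286
v -0.482 -1.754 -3.999
v 0.36 -2.241 -3.691
v -0.578 -0.946 -2.461
v 0.515 -1.912 -3.854
v 0.519 -1.56 -4.039
v 0.37 -1.237 -4.217
v 0.091 -0.993 -4.363
v -0.275 -0.865 -4.453
v -0.672 -0.872 -4.474
v -1.04 -1.013 -4.423
v -1.324 -1.268 -4.307
v -1.479 -1.596 -4.144
v -1.483 -1.948 -3.959
v -1.334 -2.271 -3.78
v -1.055 -2.515 -3.635
v -0.689 -2.643 -3.544
v -0.292 -2.636 -3.523
v 0.076 -2.495 -3.575
v -1.831 1.097 1.403
v -2.069 0.855 2.45
v -1.384 1.818 1.672
v -1.622 1.576 2.718
v -0.298 0.104 1.522
v -0.536 -0.138 2.568
v 0.149 0.825 1.79
v -0.089 0.583 2.837
v -1.234 1.884 -1.756
v -1.033 1.568 -1.34
v -0.464 2.741 -0.727
v -0.666 3.056 -1.144
v -0.847 1.565 -1.506
v -0.279 2.738 -0.894
v -0.739 1.625 -1.722
v -0.17 2.798 -1.11
v -0.728 1.737 -1.945
v -0.159 2.909 -1.333
v -0.818 1.877 -2.13
v -0.249 3.05 -1.518
v -0.99 2.019 -2.242
v -0.421 3.191 -1.629
v -1.211 2.133 -2.257
v -0.642 3.306 -1.644
v -1.436 2.199 -2.173
v -0.867 3.372 -1.56
v -1.621 2.202 -2.006
v -1.053 3.375 -1.394
v -1.73 2.142 -1.79
v -1.161 3.315 -1.178
v -1.741 2.031 -1.567
v -1.172 3.203 -0.955
v -1.651 1.89 -1.382
v -1.082 3.063 -0.77
v -1.479 1.749 -1.271
v -0.91 2.921 -0.658
v -1.258 1.634 -1.256
v -0.689 2.807 -0.643
f 1 38 17
f 38 12 41
f 17 41 6
f 38 41 17
f 1 17 13
f 17 6 18
f 13 18 2
f 17 18 13
f 1 13 22
f 13 2 23
f 22 23 8
f 13 23 22
f 1 22 34
f 22 8 37
f 34 37 11
f 22 37 34
f 1 34 38
f 34 11 42
f 38 42 12
f 34 42 38
f 2 18 29
f 18 6 32
f 29 32 10
f 18 32 29
f 6 41 19
f 41 12 40
f 19 40 5
f 41 40 19
f 12 42 39
f 42 11 35
f 39 35 3
f 42 35 39
f 11 37 36
f 37 8 24
f 36 24 7
f 37 24 36
f 8 23 28
f 23 2 25
f 28 25 9
f 23 25 28
f 4 30 16
f 30 10 31
f 16 31 5
f 30 31 16
f 4 16 14
f 16 5 15
f 14 15 3
f 16 15 14
f 4 14 21
f 14 3 20
f 21 20 7
f 14 20 21
f 4 21 26
f 21 7 27
f 26 27 9
f 21 27 26
f 4 26 30
f 26 9 33
f 30 33 10
f 26 33 30
f 5 31 19
f 31 10 32
f 19 32 6
f 31 32 19
f 3 15 39
f 15 5 40
f 39 40 12
f 15 40 39
f 7 20 36
f 20 3 35
f 36 35 11
f 20 35 36
f 9 27 28
f 27 7 24
f 28 24 8
f 27 24 28
f 10 33 29
f 33 9 25
f 29 25 2
f 33 25 29
f 44 43 46
f 44 46 45
f 46 43 47
f 46 47 45
f 47 43 48
f 47 48 45
f 48 43 49
f 48 49 45
f 49 43 50
f 49 50 45
f 50 43 51
f 50 51 45
f 51 43 52
f 51 52 45
f 52 43 53
f 52 53 45
f 53 43 54
f 53 54 45
f 54 43 55
f 54 55 45
f 55 43 56
f 55 56 45
f 56 43 57
f 56 57 45
f 57 43 58
f 57 58 45
f 58 43 59
f 58 59 45
f 59 43 60
f 59 60 45
f 60 43 44
f 60 44 45
f 62 64 61
f 65 62 61
f 61 64 63
f 63 65 61
f 62 68 64
f 66 62 65
f 66 68 62
f 64 68 63
f 67 65 63
f 63 68 67
f 67 66 65
f 68 66 67
f 70 69 73
f 70 73 71
f 71 73 74
f 71 74 72
f 73 69 75
f 73 75 74
f 74 75 76
f 74 76 72
f 75 69 77
f 75 77 76
f 76 77 78
f 76 78 72
f 77 69 79
f 77 79 78
f 78 79 80
f 78 80 72
f 79 69 81
f 79 81 80
f 80 81 82
f 80 82 72
f 81 69 83
f 81 83 82
f 82 83 84
f 82 84 72
f 83 69 85
f 83 85 84
f 84 85 86
f 84 86 72
f 85 69 87
f 85 87 86
f 86 87 88
f 86 88 72
f 87 69 89
f 87 89 88
f 88 89 90
f 88 90 72
f 89 69 91
f 89 91 90
f 90 91 92
f 90 92 72
f 91 69 93
f 91 93 92
f 92 93 94
f 92 94 72
f 93 69 95
f 93 95 94
f 94 95 96
f 94 96 72
f 95 69 97
f 95 97 96
f 96 97 98
f 96 98 72
f 97 69 70
f 97 70 98
f 98 70 71
f 98 71 72



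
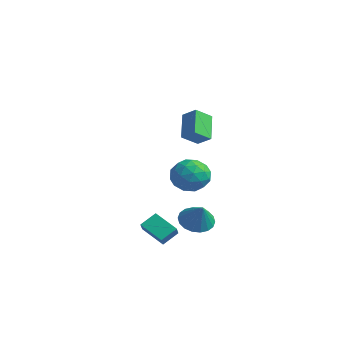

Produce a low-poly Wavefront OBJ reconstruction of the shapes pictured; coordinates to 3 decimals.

v 1.951 -4.398 -3.329
v 2.495 -4.878 -2.716
v 2.035 -3.484 -2.687
v 2.578 -3.964 -2.074
v 3.242 -3.956 -4.126
v 3.785 -4.436 -3.513
v 3.325 -3.042 -3.484
v 3.869 -3.522 -2.871
v -1.21 0.557 -2.119
v -0.457 1.471 -1.787
v -0.603 -0.511 -0.553
v 0.15 0.403 -0.221
v -1.068 0.547 -0.133
v -1.444 1.207 -1.101
v 0.384 -0.247 -1.239
v 0.008 0.413 -2.207
v 0.528 0.974 -1.243
v -0.37 1.465 -0.56
v -0.69 -0.505 -1.78
v -1.588 -0.014 -1.097
v -0.887 1.108 -2.09
v -0.173 -0.148 -0.25
v -0.889 -0.063 -0.198
v -0.446 0.474 -0.003
v -1.467 0.953 -1.687
v -1.024 1.49 -1.492
v -1.384 0.947 -0.52
v -0.036 -0.53 -0.848
v 0.407 0.007 -0.653
v -0.614 0.486 -2.337
v -0.171 1.023 -2.142
v 0.324 0.013 -1.82
v 0.135 1.353 -1.576
v 0.492 0.725 -0.655
v 0.629 0.343 -1.254
v 0.408 0.731 -1.822
v -0.393 1.642 -1.174
v -0.036 1.014 -0.254
v -0.752 1.099 -0.202
v -0.973 1.487 -0.771
v 0.186 1.35 -0.855
v -1.024 -0.054 -2.086
v -0.667 -0.682 -1.166
v -0.087 -0.527 -1.569
v -0.308 -0.139 -2.138
v -1.552 0.235 -1.685
v -1.195 -0.393 -0.764
v -1.468 0.229 -0.518
v -1.689 0.617 -1.086
v -1.246 -0.39 -1.485
v 1.688 -1.623 4.355
v 2.505 -1.344 4.879
v 1.753 -0.6 3.71
v 2.569 -0.321 4.235
v 2.731 -2.439 3.165
v 3.547 -2.16 3.69
v 2.795 -1.416 2.521
v 3.612 -1.137 3.045
v 2.011 -0.92 -3.431
v 2.848 -0.766 -4.012
v 2.949 -1.18 -2.149
v 2.752 -0.346 -3.857
v 2.51 -0.039 -3.618
v 2.169 0.094 -3.342
v 1.796 0.025 -3.083
v 1.467 -0.231 -2.894
v 1.245 -0.623 -2.811
v 1.174 -1.074 -2.851
v 1.27 -1.495 -3.005
v 1.512 -1.802 -3.245
v 1.853 -1.934 -3.521
v 2.226 -1.866 -3.779
v 2.555 -1.61 -3.969
v 2.777 -1.218 -4.052
f 2 4 1
f 5 2 1
f 1 4 3
f 3 5 1
f 2 8 4
f 6 2 5
f 6 8 2
f 4 8 3
f 7 5 3
f 3 8 7
f 7 6 5
f 8 6 7
f 9 46 25
f 46 20 49
f 25 49 14
f 46 49 25
f 9 25 21
f 25 14 26
f 21 26 10
f 25 26 21
f 9 21 30
f 21 10 31
f 30 31 16
f 21 31 30
f 9 30 42
f 30 16 45
f 42 45 19
f 30 45 42
f 9 42 46
f 42 19 50
f 46 50 20
f 42 50 46
f 10 26 37
f 26 14 40
f 37 40 18
f 26 40 37
f 14 49 27
f 49 20 48
f 27 48 13
f 49 48 27
f 20 50 47
f 50 19 43
f 47 43 11
f 50 43 47
f 19 45 44
f 45 16 32
f 44 32 15
f 45 32 44
f 16 31 36
f 31 10 33
f 36 33 17
f 31 33 36
f 12 38 24
f 38 18 39
f 24 39 13
f 38 39 24
f 12 24 22
f 24 13 23
f 22 23 11
f 24 23 22
f 12 22 29
f 22 11 28
f 29 28 15
f 22 28 29
f 12 29 34
f 29 15 35
f 34 35 17
f 29 35 34
f 12 34 38
f 34 17 41
f 38 41 18
f 34 41 38
f 13 39 27
f 39 18 40
f 27 40 14
f 39 40 27
f 11 23 47
f 23 13 48
f 47 48 20
f 23 48 47
f 15 28 44
f 28 11 43
f 44 43 19
f 28 43 44
f 17 35 36
f 35 15 32
f 36 32 16
f 35 32 36
f 18 41 37
f 41 17 33
f 37 33 10
f 41 33 37
f 52 54 51
f 55 52 51
f 51 54 53
f 53 55 51
f 52 58 54
f 56 52 55
f 56 58 52
f 54 58 53
f 57 55 53
f 53 58 57
f 57 56 55
f 58 56 57
f 60 59 62
f 60 62 61
f 62 59 63
f 62 63 61
f 63 59 64
f 63 64 61
f 64 59 65
f 64 65 61
f 65 59 66
f 65 66 61
f 66 59 67
f 66 67 61
f 67 59 68
f 67 68 61
f 68 59 69
f 68 69 61
f 69 59 70
f 69 70 61
f 70 59 71
f 70 71 61
f 71 59 72
f 71 72 61
f 72 59 73
f 72 73 61
f 73 59 74
f 73 74 61
f 74 59 60
f 74 60 61



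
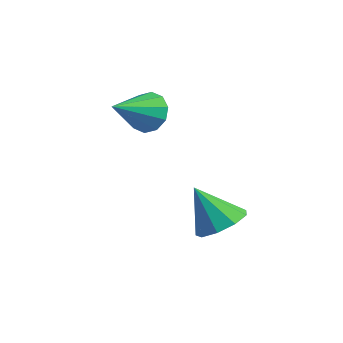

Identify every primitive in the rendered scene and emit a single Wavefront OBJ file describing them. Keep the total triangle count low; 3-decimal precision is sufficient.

v -0.339 1.15 -4.71
v 0.49 1.012 -4.288
v -1.141 0.67 -3.29
v 0.294 1.617 -4.194
v -0.198 2.004 -4.341
v -0.756 1.991 -4.661
v -1.119 1.586 -5.003
v -1.116 0.976 -5.208
v -0.75 0.448 -5.18
v -0.192 0.249 -4.932
v 0.298 0.471 -4.58
v -3.291 0.495 -0.772
v -3.039 0.881 -0.082
v -3.089 -1.035 0.012
v -3.548 0.827 -0.056
v -3.959 0.646 -0.304
v -4.115 0.407 -0.73
v -3.956 0.202 -1.172
v -3.543 0.108 -1.462
v -3.033 0.162 -1.487
v -2.622 0.343 -1.24
v -2.466 0.582 -0.813
v -2.625 0.787 -0.371
f 2 1 4
f 2 4 3
f 4 1 5
f 4 5 3
f 5 1 6
f 5 6 3
f 6 1 7
f 6 7 3
f 7 1 8
f 7 8 3
f 8 1 9
f 8 9 3
f 9 1 10
f 9 10 3
f 10 1 11
f 10 11 3
f 11 1 2
f 11 2 3
f 13 12 15
f 13 15 14
f 15 12 16
f 15 16 14
f 16 12 17
f 16 17 14
f 17 12 18
f 17 18 14
f 18 12 19
f 18 19 14
f 19 12 20
f 19 20 14
f 20 12 21
f 20 21 14
f 21 12 22
f 21 22 14
f 22 12 23
f 22 23 14
f 23 12 13
f 23 13 14



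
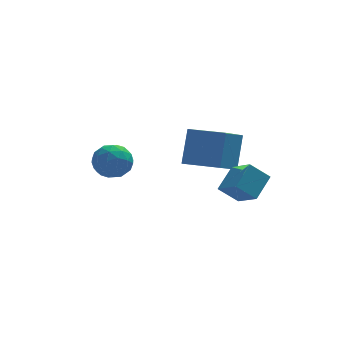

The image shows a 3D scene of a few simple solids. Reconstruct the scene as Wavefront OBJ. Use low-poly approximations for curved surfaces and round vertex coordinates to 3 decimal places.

v -3.63 -0.125 -0.131
v -2.758 0.374 0.301
v -2.622 -1.514 -0.561
v -1.75 -1.015 -0.129
v -2.554 -1.37 0.521
v -3.178 -0.512 0.787
v -2.202 -0.628 -1.047
v -2.826 0.23 -0.781
v -1.876 0.063 -0.265
v -2.093 -0.395 0.704
v -3.287 -0.745 -0.964
v -3.504 -1.203 0.005
v -3.283 0.246 0.123
v -2.097 -1.386 -0.383
v -2.57 -1.595 -0.001
v -2.058 -1.302 0.253
v -3.529 -0.274 0.408
v -3.017 0.019 0.662
v -2.897 -1.006 0.791
v -2.363 -1.159 -0.922
v -1.851 -0.866 -0.668
v -3.322 0.162 -0.513
v -2.81 0.455 -0.259
v -2.483 -0.134 -1.051
v -2.252 0.357 0.044
v -1.659 -0.459 -0.209
v -1.925 -0.232 -0.748
v -2.291 0.272 -0.592
v -2.379 0.088 0.614
v -1.787 -0.729 0.361
v -2.26 -0.937 0.743
v -2.626 -0.433 0.899
v -1.861 -0.095 0.281
v -3.593 -0.411 -0.621
v -3.001 -1.228 -0.874
v -2.754 -0.707 -1.159
v -3.12 -0.203 -1.003
v -3.721 -0.681 -0.051
v -3.128 -1.497 -0.304
v -3.089 -1.412 0.332
v -3.455 -0.908 0.488
v -3.519 -1.045 -0.541
v 1.954 -3.365 -0.952
v 2.558 -4.616 -0.119
v 2.835 -2.371 -0.096
v 3.439 -3.622 0.737
v 2.941 -3.478 -1.837
v 3.545 -4.729 -1.004
v 3.822 -2.484 -0.981
v 4.426 -3.735 -0.148
v 0.868 0.303 -1.13
v 1.347 1.291 0.753
v 2.016 1.648 -2.127
v 2.495 2.636 -0.244
v 2.545 -0.956 -0.896
v 3.024 0.032 0.987
v 3.693 0.389 -1.893
v 4.172 1.377 -0.01
f 1 38 17
f 38 12 41
f 17 41 6
f 38 41 17
f 1 17 13
f 17 6 18
f 13 18 2
f 17 18 13
f 1 13 22
f 13 2 23
f 22 23 8
f 13 23 22
f 1 22 34
f 22 8 37
f 34 37 11
f 22 37 34
f 1 34 38
f 34 11 42
f 38 42 12
f 34 42 38
f 2 18 29
f 18 6 32
f 29 32 10
f 18 32 29
f 6 41 19
f 41 12 40
f 19 40 5
f 41 40 19
f 12 42 39
f 42 11 35
f 39 35 3
f 42 35 39
f 11 37 36
f 37 8 24
f 36 24 7
f 37 24 36
f 8 23 28
f 23 2 25
f 28 25 9
f 23 25 28
f 4 30 16
f 30 10 31
f 16 31 5
f 30 31 16
f 4 16 14
f 16 5 15
f 14 15 3
f 16 15 14
f 4 14 21
f 14 3 20
f 21 20 7
f 14 20 21
f 4 21 26
f 21 7 27
f 26 27 9
f 21 27 26
f 4 26 30
f 26 9 33
f 30 33 10
f 26 33 30
f 5 31 19
f 31 10 32
f 19 32 6
f 31 32 19
f 3 15 39
f 15 5 40
f 39 40 12
f 15 40 39
f 7 20 36
f 20 3 35
f 36 35 11
f 20 35 36
f 9 27 28
f 27 7 24
f 28 24 8
f 27 24 28
f 10 33 29
f 33 9 25
f 29 25 2
f 33 25 29
f 44 46 43
f 47 44 43
f 43 46 45
f 45 47 43
f 44 50 46
f 48 44 47
f 48 50 44
f 46 50 45
f 49 47 45
f 45 50 49
f 49 48 47
f 50 48 49
f 52 54 51
f 55 52 51
f 51 54 53
f 53 55 51
f 52 58 54
f 56 52 55
f 56 58 52
f 54 58 53
f 57 55 53
f 53 58 57
f 57 56 55
f 58 56 57



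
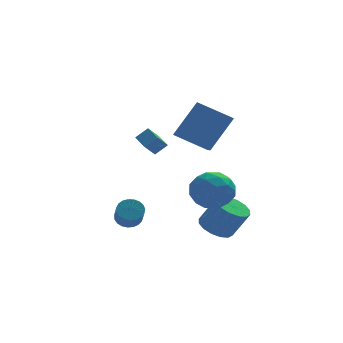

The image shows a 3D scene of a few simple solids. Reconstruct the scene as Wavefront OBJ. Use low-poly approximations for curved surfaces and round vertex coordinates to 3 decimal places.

v 2.662 -2.884 -4.048
v 3.37 -3.214 -4.494
v 4.087 -3.586 -3.078
v 3.378 -3.256 -2.632
v 3.47 -2.764 -4.426
v 4.187 -3.136 -3.01
v 3.352 -2.346 -4.257
v 4.069 -2.718 -2.841
v 3.05 -2.072 -4.032
v 3.767 -2.444 -2.616
v 2.644 -2.016 -3.811
v 3.361 -2.388 -2.395
v 2.242 -2.192 -3.654
v 2.959 -2.564 -2.238
v 1.953 -2.554 -3.602
v 2.67 -2.926 -2.186
v 1.853 -3.004 -3.67
v 2.57 -3.376 -2.254
v 1.971 -3.422 -3.839
v 2.688 -3.794 -2.423
v 2.273 -3.696 -4.064
v 2.99 -4.068 -2.648
v 2.679 -3.752 -4.285
v 3.396 -4.124 -2.869
v 3.081 -3.576 -4.442
v 3.798 -3.948 -3.026
v 0.523 0.412 -0.555
v -0.034 0.161 0.092
v 0.304 1.438 -0.345
v -0.253 1.187 0.302
v 1.133 0.433 -0.022
v 0.576 0.182 0.625
v 0.914 1.459 0.188
v 0.357 1.208 0.835
v 2.428 -2.197 0.579
v 1.005 -1.408 1.351
v 2.885 -0.778 -0.028
v 1.463 0.011 0.743
v 3.617 -1.811 2.377
v 2.195 -1.022 3.148
v 4.075 -0.392 1.769
v 2.652 0.397 2.541
v -1.251 -2.315 -3.286
v -0.636 -2.177 -3.126
v -0.674 -2.947 -2.314
v -1.289 -3.085 -2.474
v -0.775 -2.005 -2.97
v -0.813 -2.776 -2.158
v -0.996 -1.887 -2.868
v -1.033 -2.658 -2.056
v -1.261 -1.843 -2.839
v -1.298 -2.614 -2.027
v -1.524 -1.881 -2.887
v -1.562 -2.651 -2.075
v -1.74 -1.993 -3.003
v -1.778 -2.764 -2.192
v -1.872 -2.161 -3.169
v -1.91 -2.932 -2.357
v -1.896 -2.356 -3.355
v -1.934 -3.127 -2.543
v -1.809 -2.544 -3.529
v -1.847 -3.314 -2.717
v -1.625 -2.692 -3.661
v -1.663 -3.462 -2.849
v -1.377 -2.774 -3.728
v -1.414 -3.545 -2.916
v -1.107 -2.778 -3.719
v -1.144 -3.548 -2.907
v -0.862 -2.701 -3.635
v -0.899 -3.472 -2.823
v -0.684 -2.558 -3.49
v -0.721 -3.328 -2.678
v -0.604 -2.372 -3.31
v -0.642 -3.143 -2.498
v 2.283 -2.37 -1.04
v 2.991 -2.561 -1.906
v 1.789 -4.139 -1.054
v 2.497 -4.33 -1.92
v 2.911 -4.09 -0.891
v 3.217 -2.996 -0.882
v 1.563 -3.704 -2.078
v 1.869 -2.61 -2.069
v 2.547 -3.385 -2.548
v 3.38 -3.624 -1.814
v 1.4 -3.076 -1.146
v 2.233 -3.315 -0.412
v 2.68 -2.31 -1.472
v 2.1 -4.39 -1.488
v 2.343 -4.249 -0.883
v 2.76 -4.361 -1.392
v 2.813 -2.566 -0.87
v 3.229 -2.678 -1.379
v 3.182 -3.577 -0.782
v 1.551 -4.022 -1.581
v 1.967 -4.134 -2.09
v 2.02 -2.339 -1.568
v 2.437 -2.451 -2.077
v 1.598 -3.123 -2.178
v 2.836 -2.907 -2.358
v 2.545 -3.947 -2.367
v 1.996 -3.579 -2.459
v 2.176 -2.936 -2.454
v 3.325 -3.047 -1.927
v 3.035 -4.087 -1.935
v 3.278 -3.946 -1.33
v 3.458 -3.303 -1.325
v 3.064 -3.531 -2.304
v 1.745 -2.613 -1.025
v 1.455 -3.653 -1.033
v 1.322 -3.397 -1.635
v 1.502 -2.754 -1.63
v 2.235 -2.753 -0.593
v 1.944 -3.793 -0.602
v 2.604 -3.764 -0.506
v 2.784 -3.121 -0.501
v 1.716 -3.169 -0.656
f 2 1 5
f 2 5 3
f 3 5 6
f 3 6 4
f 5 1 7
f 5 7 6
f 6 7 8
f 6 8 4
f 7 1 9
f 7 9 8
f 8 9 10
f 8 10 4
f 9 1 11
f 9 11 10
f 10 11 12
f 10 12 4
f 11 1 13
f 11 13 12
f 12 13 14
f 12 14 4
f 13 1 15
f 13 15 14
f 14 15 16
f 14 16 4
f 15 1 17
f 15 17 16
f 16 17 18
f 16 18 4
f 17 1 19
f 17 19 18
f 18 19 20
f 18 20 4
f 19 1 21
f 19 21 20
f 20 21 22
f 20 22 4
f 21 1 23
f 21 23 22
f 22 23 24
f 22 24 4
f 23 1 25
f 23 25 24
f 24 25 26
f 24 26 4
f 25 1 2
f 25 2 26
f 26 2 3
f 26 3 4
f 28 30 27
f 31 28 27
f 27 30 29
f 29 31 27
f 28 34 30
f 32 28 31
f 32 34 28
f 30 34 29
f 33 31 29
f 29 34 33
f 33 32 31
f 34 32 33
f 36 38 35
f 39 36 35
f 35 38 37
f 37 39 35
f 36 42 38
f 40 36 39
f 40 42 36
f 38 42 37
f 41 39 37
f 37 42 41
f 41 40 39
f 42 40 41
f 44 43 47
f 44 47 45
f 45 47 48
f 45 48 46
f 47 43 49
f 47 49 48
f 48 49 50
f 48 50 46
f 49 43 51
f 49 51 50
f 50 51 52
f 50 52 46
f 51 43 53
f 51 53 52
f 52 53 54
f 52 54 46
f 53 43 55
f 53 55 54
f 54 55 56
f 54 56 46
f 55 43 57
f 55 57 56
f 56 57 58
f 56 58 46
f 57 43 59
f 57 59 58
f 58 59 60
f 58 60 46
f 59 43 61
f 59 61 60
f 60 61 62
f 60 62 46
f 61 43 63
f 61 63 62
f 62 63 64
f 62 64 46
f 63 43 65
f 63 65 64
f 64 65 66
f 64 66 46
f 65 43 67
f 65 67 66
f 66 67 68
f 66 68 46
f 67 43 69
f 67 69 68
f 68 69 70
f 68 70 46
f 69 43 71
f 69 71 70
f 70 71 72
f 70 72 46
f 71 43 73
f 71 73 72
f 72 73 74
f 72 74 46
f 73 43 44
f 73 44 74
f 74 44 45
f 74 45 46
f 75 112 91
f 112 86 115
f 91 115 80
f 112 115 91
f 75 91 87
f 91 80 92
f 87 92 76
f 91 92 87
f 75 87 96
f 87 76 97
f 96 97 82
f 87 97 96
f 75 96 108
f 96 82 111
f 108 111 85
f 96 111 108
f 75 108 112
f 108 85 116
f 112 116 86
f 108 116 112
f 76 92 103
f 92 80 106
f 103 106 84
f 92 106 103
f 80 115 93
f 115 86 114
f 93 114 79
f 115 114 93
f 86 116 113
f 116 85 109
f 113 109 77
f 116 109 113
f 85 111 110
f 111 82 98
f 110 98 81
f 111 98 110
f 82 97 102
f 97 76 99
f 102 99 83
f 97 99 102
f 78 104 90
f 104 84 105
f 90 105 79
f 104 105 90
f 78 90 88
f 90 79 89
f 88 89 77
f 90 89 88
f 78 88 95
f 88 77 94
f 95 94 81
f 88 94 95
f 78 95 100
f 95 81 101
f 100 101 83
f 95 101 100
f 78 100 104
f 100 83 107
f 104 107 84
f 100 107 104
f 79 105 93
f 105 84 106
f 93 106 80
f 105 106 93
f 77 89 113
f 89 79 114
f 113 114 86
f 89 114 113
f 81 94 110
f 94 77 109
f 110 109 85
f 94 109 110
f 83 101 102
f 101 81 98
f 102 98 82
f 101 98 102
f 84 107 103
f 107 83 99
f 103 99 76
f 107 99 103



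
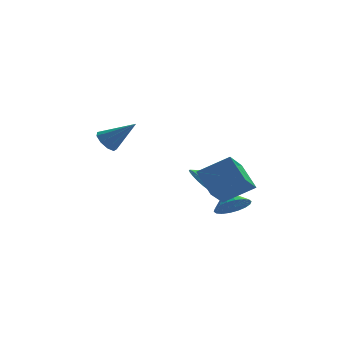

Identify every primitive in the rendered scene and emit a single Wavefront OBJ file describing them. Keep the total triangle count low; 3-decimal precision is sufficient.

v 2.022 0.994 -3.751
v 2.957 1.4 -3.777
v 1.698 1.786 -2.969
v 2.738 1.63 -4.101
v 2.377 1.735 -4.355
v 1.945 1.692 -4.491
v 1.529 1.511 -4.479
v 1.211 1.228 -4.324
v 1.053 0.898 -4.055
v 1.086 0.587 -3.726
v 1.306 0.357 -3.402
v 1.667 0.252 -3.147
v 2.098 0.295 -3.012
v 2.514 0.476 -3.023
v 2.833 0.759 -3.179
v 2.991 1.089 -3.448
v -4.406 -3.625 2.612
v -3.927 -3.578 2.076
v -3.014 -3.915 3.828
v -4.005 -3.133 2.272
v -4.271 -2.918 2.627
v -4.599 -3.034 2.975
v -4.837 -3.427 3.153
v -4.873 -3.912 3.079
v -4.69 -4.263 2.786
v -4.374 -4.316 2.412
v -4.073 -4.045 2.131
v 0.635 -2.621 -1.403
v 0.006 -1.439 -0.323
v 1.341 -1.211 -2.533
v 0.712 -0.03 -1.453
v 2.288 -2.65 -0.407
v 1.659 -1.469 0.673
v 2.994 -1.241 -1.537
v 2.365 -0.059 -0.457
v 0.477 2.455 -2.456
v 1.056 2.035 -3.05
v 1.283 2.785 -1.904
v 1.014 2.413 -3.214
v 0.866 2.799 -3.228
v 0.64 3.117 -3.089
v 0.383 3.304 -2.824
v 0.144 3.323 -2.487
v -0.029 3.17 -2.143
v -0.102 2.876 -1.862
v -0.059 2.498 -1.698
v 0.089 2.112 -1.684
v 0.314 1.794 -1.823
v 0.572 1.607 -2.087
v 0.811 1.588 -2.425
v 0.984 1.741 -2.768
f 2 1 4
f 2 4 3
f 4 1 5
f 4 5 3
f 5 1 6
f 5 6 3
f 6 1 7
f 6 7 3
f 7 1 8
f 7 8 3
f 8 1 9
f 8 9 3
f 9 1 10
f 9 10 3
f 10 1 11
f 10 11 3
f 11 1 12
f 11 12 3
f 12 1 13
f 12 13 3
f 13 1 14
f 13 14 3
f 14 1 15
f 14 15 3
f 15 1 16
f 15 16 3
f 16 1 2
f 16 2 3
f 18 17 20
f 18 20 19
f 20 17 21
f 20 21 19
f 21 17 22
f 21 22 19
f 22 17 23
f 22 23 19
f 23 17 24
f 23 24 19
f 24 17 25
f 24 25 19
f 25 17 26
f 25 26 19
f 26 17 27
f 26 27 19
f 27 17 18
f 27 18 19
f 29 31 28
f 32 29 28
f 28 31 30
f 30 32 28
f 29 35 31
f 33 29 32
f 33 35 29
f 31 35 30
f 34 32 30
f 30 35 34
f 34 33 32
f 35 33 34
f 37 36 39
f 37 39 38
f 39 36 40
f 39 40 38
f 40 36 41
f 40 41 38
f 41 36 42
f 41 42 38
f 42 36 43
f 42 43 38
f 43 36 44
f 43 44 38
f 44 36 45
f 44 45 38
f 45 36 46
f 45 46 38
f 46 36 47
f 46 47 38
f 47 36 48
f 47 48 38
f 48 36 49
f 48 49 38
f 49 36 50
f 49 50 38
f 50 36 51
f 50 51 38
f 51 36 37
f 51 37 38



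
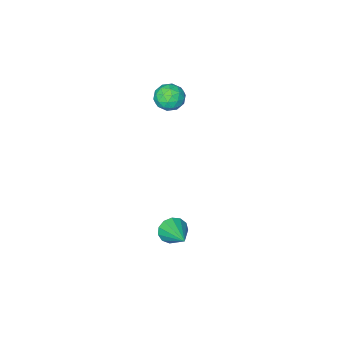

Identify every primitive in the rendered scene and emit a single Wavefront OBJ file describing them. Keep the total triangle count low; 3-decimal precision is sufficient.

v -0.668 0.668 -3.763
v -0.364 0.854 -4.319
v -0.292 1.992 -3.117
v -0.717 0.968 -4.349
v -1.054 0.988 -4.193
v -1.268 0.905 -3.9
v -1.292 0.748 -3.564
v -1.117 0.565 -3.291
v -0.8 0.415 -3.168
v -0.441 0.345 -3.234
v -0.154 0.378 -3.468
v -0.03 0.503 -3.796
v -0.108 0.68 -4.113
v -3.129 -1.97 2.225
v -2.445 -1.837 2.383
v -2.795 -2.683 1.377
v -2.111 -2.55 1.535
v -2.517 -2.923 1.99
v -2.724 -2.482 2.514
v -2.516 -2.038 1.246
v -2.723 -1.597 1.77
v -2.066 -1.879 1.778
v -2.066 -2.427 2.238
v -3.174 -2.093 1.522
v -3.174 -2.641 1.982
v -2.816 -1.841 2.378
v -2.424 -2.679 1.382
v -2.663 -2.898 1.649
v -2.26 -2.82 1.742
v -2.98 -2.22 2.455
v -2.578 -2.142 2.548
v -2.62 -2.78 2.318
v -2.662 -2.378 1.212
v -2.26 -2.3 1.305
v -2.98 -1.7 2.018
v -2.577 -1.622 2.111
v -2.62 -1.74 1.442
v -2.191 -1.788 2.116
v -1.995 -2.207 1.617
v -2.233 -1.906 1.447
v -2.355 -1.646 1.755
v -2.191 -2.109 2.386
v -1.995 -2.529 1.888
v -2.234 -2.748 2.155
v -2.355 -2.489 2.463
v -1.969 -2.134 2.03
v -3.245 -1.991 1.872
v -3.049 -2.411 1.374
v -2.885 -2.031 1.297
v -3.006 -1.772 1.605
v -3.245 -2.313 2.143
v -3.049 -2.732 1.644
v -2.885 -2.874 2.005
v -3.007 -2.614 2.313
v -3.271 -2.386 1.73
f 2 1 4
f 2 4 3
f 4 1 5
f 4 5 3
f 5 1 6
f 5 6 3
f 6 1 7
f 6 7 3
f 7 1 8
f 7 8 3
f 8 1 9
f 8 9 3
f 9 1 10
f 9 10 3
f 10 1 11
f 10 11 3
f 11 1 12
f 11 12 3
f 12 1 13
f 12 13 3
f 13 1 2
f 13 2 3
f 14 51 30
f 51 25 54
f 30 54 19
f 51 54 30
f 14 30 26
f 30 19 31
f 26 31 15
f 30 31 26
f 14 26 35
f 26 15 36
f 35 36 21
f 26 36 35
f 14 35 47
f 35 21 50
f 47 50 24
f 35 50 47
f 14 47 51
f 47 24 55
f 51 55 25
f 47 55 51
f 15 31 42
f 31 19 45
f 42 45 23
f 31 45 42
f 19 54 32
f 54 25 53
f 32 53 18
f 54 53 32
f 25 55 52
f 55 24 48
f 52 48 16
f 55 48 52
f 24 50 49
f 50 21 37
f 49 37 20
f 50 37 49
f 21 36 41
f 36 15 38
f 41 38 22
f 36 38 41
f 17 43 29
f 43 23 44
f 29 44 18
f 43 44 29
f 17 29 27
f 29 18 28
f 27 28 16
f 29 28 27
f 17 27 34
f 27 16 33
f 34 33 20
f 27 33 34
f 17 34 39
f 34 20 40
f 39 40 22
f 34 40 39
f 17 39 43
f 39 22 46
f 43 46 23
f 39 46 43
f 18 44 32
f 44 23 45
f 32 45 19
f 44 45 32
f 16 28 52
f 28 18 53
f 52 53 25
f 28 53 52
f 20 33 49
f 33 16 48
f 49 48 24
f 33 48 49
f 22 40 41
f 40 20 37
f 41 37 21
f 40 37 41
f 23 46 42
f 46 22 38
f 42 38 15
f 46 38 42



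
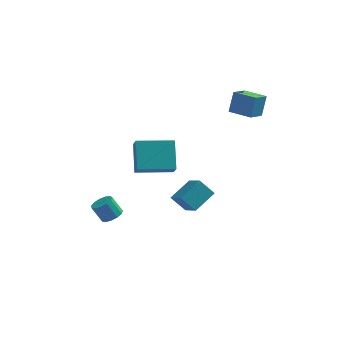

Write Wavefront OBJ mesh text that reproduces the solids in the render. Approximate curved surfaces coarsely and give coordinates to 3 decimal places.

v 2.772 1.833 2.874
v 2.967 2.285 4.121
v 3.258 2.828 2.437
v 3.453 3.28 3.684
v 4.007 1.24 2.896
v 4.202 1.692 4.143
v 4.493 2.235 2.459
v 4.688 2.687 3.706
v 0.468 -0.026 -2.952
v 1.34 1.086 -2.245
v -0.225 1.011 -3.729
v 0.646 2.123 -3.023
v 1.294 -0.123 -3.817
v 2.165 0.989 -3.111
v 0.6 0.914 -4.595
v 1.472 2.026 -3.888
v -1.436 -3.476 1.237
v -1.197 -4.14 1.945
v -1.694 -2.199 2.522
v -1.455 -2.863 3.23
v 0.495 -2.937 1.09
v 0.734 -3.601 1.798
v 0.237 -1.66 2.375
v 0.476 -2.324 3.083
v -3.004 -1.397 -3.756
v -2.464 -1.199 -3.453
v -3.037 -1.124 -2.481
v -3.576 -1.323 -2.784
v -2.631 -0.897 -3.574
v -3.204 -0.822 -2.603
v -2.916 -0.753 -3.754
v -3.489 -0.679 -2.782
v -3.229 -0.814 -3.934
v -3.802 -0.74 -2.962
v -3.471 -1.06 -4.057
v -4.043 -0.986 -3.086
v -3.564 -1.414 -4.085
v -4.137 -1.339 -3.113
v -3.479 -1.762 -4.008
v -4.052 -1.687 -3.037
v -3.243 -1.994 -3.851
v -3.816 -1.919 -2.88
v -2.932 -2.037 -3.664
v -3.504 -1.962 -2.693
v -2.643 -1.877 -3.506
v -3.215 -1.802 -2.535
v -2.468 -1.564 -3.427
v -3.041 -1.49 -2.456
f 2 4 1
f 5 2 1
f 1 4 3
f 3 5 1
f 2 8 4
f 6 2 5
f 6 8 2
f 4 8 3
f 7 5 3
f 3 8 7
f 7 6 5
f 8 6 7
f 10 12 9
f 13 10 9
f 9 12 11
f 11 13 9
f 10 16 12
f 14 10 13
f 14 16 10
f 12 16 11
f 15 13 11
f 11 16 15
f 15 14 13
f 16 14 15
f 18 20 17
f 21 18 17
f 17 20 19
f 19 21 17
f 18 24 20
f 22 18 21
f 22 24 18
f 20 24 19
f 23 21 19
f 19 24 23
f 23 22 21
f 24 22 23
f 26 25 29
f 26 29 27
f 27 29 30
f 27 30 28
f 29 25 31
f 29 31 30
f 30 31 32
f 30 32 28
f 31 25 33
f 31 33 32
f 32 33 34
f 32 34 28
f 33 25 35
f 33 35 34
f 34 35 36
f 34 36 28
f 35 25 37
f 35 37 36
f 36 37 38
f 36 38 28
f 37 25 39
f 37 39 38
f 38 39 40
f 38 40 28
f 39 25 41
f 39 41 40
f 40 41 42
f 40 42 28
f 41 25 43
f 41 43 42
f 42 43 44
f 42 44 28
f 43 25 45
f 43 45 44
f 44 45 46
f 44 46 28
f 45 25 47
f 45 47 46
f 46 47 48
f 46 48 28
f 47 25 26
f 47 26 48
f 48 26 27
f 48 27 28



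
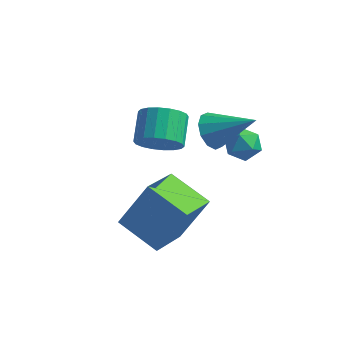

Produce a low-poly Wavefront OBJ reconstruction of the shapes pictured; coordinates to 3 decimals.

v 2.197 3.261 -1.653
v 2.882 3.575 -1.507
v 2.638 2.145 -1.333
v 3.323 2.459 -1.187
v 2.725 2.616 -0.733
v 2.452 3.306 -0.931
v 3.068 2.414 -1.909
v 2.795 3.104 -2.107
v 3.421 3.051 -1.665
v 3.208 3.176 -0.938
v 2.312 2.544 -1.902
v 2.099 2.669 -1.175
v -0.088 1.768 -1.643
v 0.652 1.641 -1.094
v 0.288 2.745 -0.349
v -0.452 2.872 -0.897
v 0.798 1.89 -1.391
v 0.435 2.993 -0.645
v 0.77 2.115 -1.737
v 0.406 3.218 -0.992
v 0.571 2.271 -2.065
v 0.208 3.374 -1.319
v 0.241 2.327 -2.309
v -0.122 3.43 -1.564
v -0.153 2.273 -2.421
v -0.517 3.376 -1.676
v -0.535 2.119 -2.379
v -0.898 3.222 -1.634
v -0.828 1.895 -2.191
v -1.192 2.999 -1.446
v -0.975 1.647 -1.895
v -1.338 2.75 -1.149
v -0.946 1.422 -1.548
v -1.31 2.525 -0.803
v -0.748 1.266 -1.221
v -1.111 2.369 -0.475
v -0.418 1.21 -0.976
v -0.781 2.313 -0.231
v -0.023 1.264 -0.864
v -0.387 2.367 -0.119
v 0.358 1.418 -0.906
v -0.005 2.521 -0.161
v 2.09 1.579 0.072
v 2.406 2.021 -0.53
v 3.69 1.821 1.088
v 2.163 2.331 -0.221
v 1.892 2.354 0.2
v 1.697 2.082 0.571
v 1.652 1.617 0.752
v 1.775 1.138 0.674
v 2.018 0.828 0.365
v 2.288 0.804 -0.056
v 2.483 1.077 -0.427
v 2.528 1.542 -0.608
v 0.226 -2.058 -2.855
v 1.063 -1.402 -1.045
v 0.298 -0.359 -3.504
v 1.135 0.297 -1.693
v 1.885 -2.377 -3.507
v 2.722 -1.721 -1.696
v 1.957 -0.678 -4.155
v 2.794 -0.022 -2.345
f 1 12 6
f 1 6 2
f 1 2 8
f 1 8 11
f 1 11 12
f 2 6 10
f 6 12 5
f 12 11 3
f 11 8 7
f 8 2 9
f 4 10 5
f 4 5 3
f 4 3 7
f 4 7 9
f 4 9 10
f 5 10 6
f 3 5 12
f 7 3 11
f 9 7 8
f 10 9 2
f 14 13 17
f 14 17 15
f 15 17 18
f 15 18 16
f 17 13 19
f 17 19 18
f 18 19 20
f 18 20 16
f 19 13 21
f 19 21 20
f 20 21 22
f 20 22 16
f 21 13 23
f 21 23 22
f 22 23 24
f 22 24 16
f 23 13 25
f 23 25 24
f 24 25 26
f 24 26 16
f 25 13 27
f 25 27 26
f 26 27 28
f 26 28 16
f 27 13 29
f 27 29 28
f 28 29 30
f 28 30 16
f 29 13 31
f 29 31 30
f 30 31 32
f 30 32 16
f 31 13 33
f 31 33 32
f 32 33 34
f 32 34 16
f 33 13 35
f 33 35 34
f 34 35 36
f 34 36 16
f 35 13 37
f 35 37 36
f 36 37 38
f 36 38 16
f 37 13 39
f 37 39 38
f 38 39 40
f 38 40 16
f 39 13 41
f 39 41 40
f 40 41 42
f 40 42 16
f 41 13 14
f 41 14 42
f 42 14 15
f 42 15 16
f 44 43 46
f 44 46 45
f 46 43 47
f 46 47 45
f 47 43 48
f 47 48 45
f 48 43 49
f 48 49 45
f 49 43 50
f 49 50 45
f 50 43 51
f 50 51 45
f 51 43 52
f 51 52 45
f 52 43 53
f 52 53 45
f 53 43 54
f 53 54 45
f 54 43 44
f 54 44 45
f 56 58 55
f 59 56 55
f 55 58 57
f 57 59 55
f 56 62 58
f 60 56 59
f 60 62 56
f 58 62 57
f 61 59 57
f 57 62 61
f 61 60 59
f 62 60 61

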